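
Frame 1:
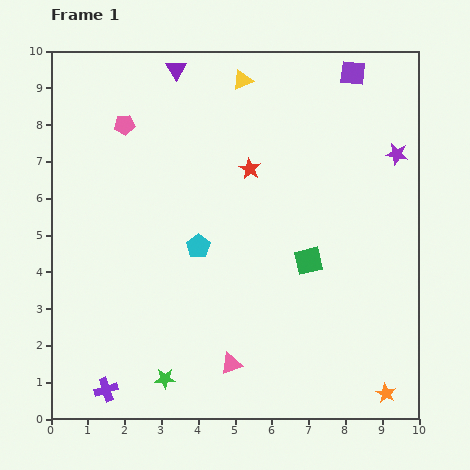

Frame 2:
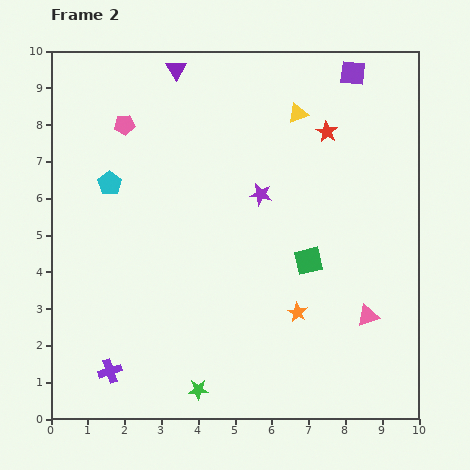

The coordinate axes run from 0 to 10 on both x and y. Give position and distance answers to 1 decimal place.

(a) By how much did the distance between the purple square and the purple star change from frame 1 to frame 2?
+1.6

Distance in frame 1: 2.5. Distance in frame 2: 4.1.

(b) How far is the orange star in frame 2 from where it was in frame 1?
3.3

The orange star moved from (9.1, 0.7) to (6.7, 2.9), a distance of √(2.4² + 2.2²) ≈ 3.3.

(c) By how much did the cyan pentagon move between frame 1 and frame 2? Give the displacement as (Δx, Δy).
(-2.4, 1.7)

The cyan pentagon was at (4.0, 4.7) in frame 1 and (1.6, 6.4) in frame 2.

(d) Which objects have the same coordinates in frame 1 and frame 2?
the pink pentagon, the purple triangle, the purple square, the green square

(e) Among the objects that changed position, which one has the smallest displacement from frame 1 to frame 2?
the purple cross

(moved 0.5)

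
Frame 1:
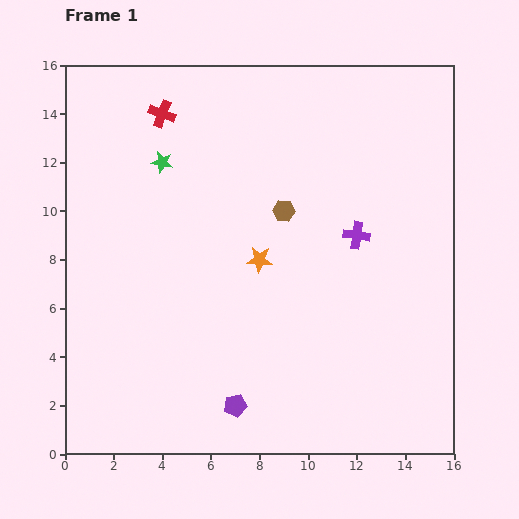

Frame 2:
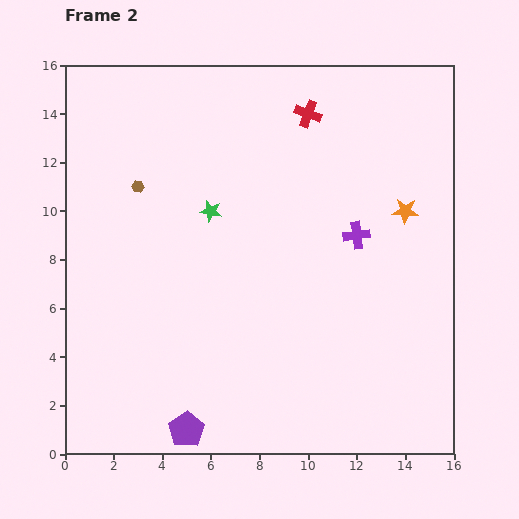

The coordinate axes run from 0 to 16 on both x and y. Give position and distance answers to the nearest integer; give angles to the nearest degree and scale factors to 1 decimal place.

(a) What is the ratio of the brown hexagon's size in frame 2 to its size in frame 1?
0.6×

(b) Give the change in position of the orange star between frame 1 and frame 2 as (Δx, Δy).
(6, 2)

The orange star was at (8, 8) in frame 1 and (14, 10) in frame 2.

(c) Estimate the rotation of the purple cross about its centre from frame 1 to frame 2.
15° counter-clockwise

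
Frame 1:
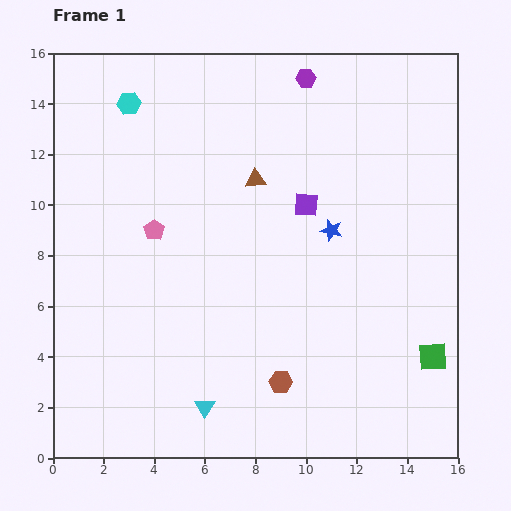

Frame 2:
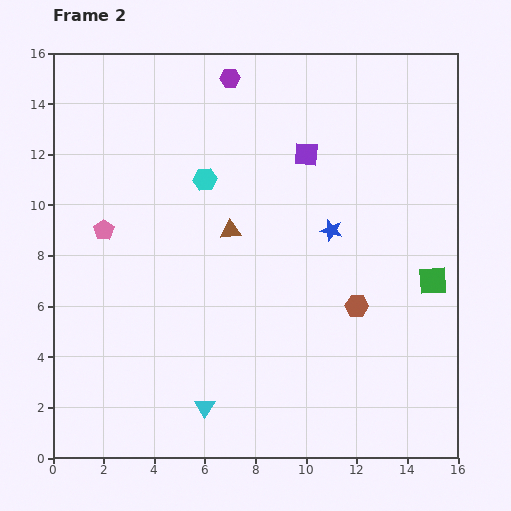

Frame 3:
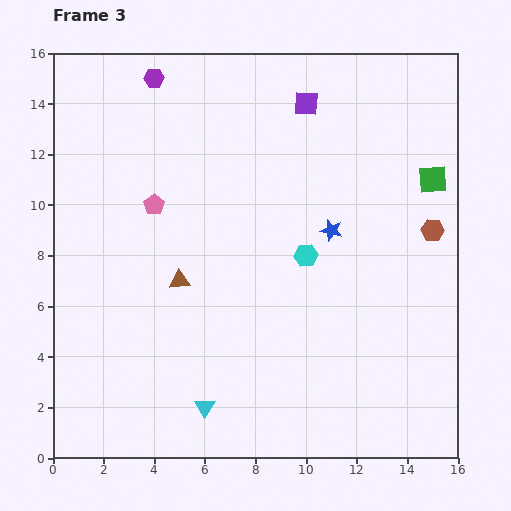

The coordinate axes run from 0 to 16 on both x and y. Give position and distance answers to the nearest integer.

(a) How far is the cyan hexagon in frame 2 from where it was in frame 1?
4

The cyan hexagon moved from (3, 14) to (6, 11), a distance of √(3² + 3²) ≈ 4.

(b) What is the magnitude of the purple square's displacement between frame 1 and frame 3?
4

The purple square moved from (10, 10) to (10, 14), a distance of √(0² + 4²) ≈ 4.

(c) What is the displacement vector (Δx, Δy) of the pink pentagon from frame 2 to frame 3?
(2, 1)

The pink pentagon was at (2, 9) in frame 2 and (4, 10) in frame 3.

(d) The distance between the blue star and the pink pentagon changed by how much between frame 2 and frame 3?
-2

Distance in frame 2: 9. Distance in frame 3: 7.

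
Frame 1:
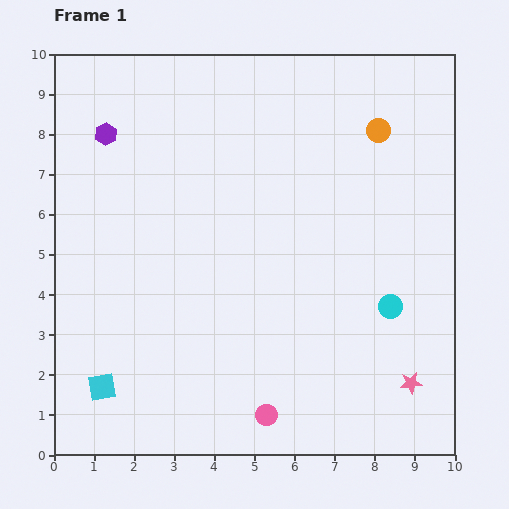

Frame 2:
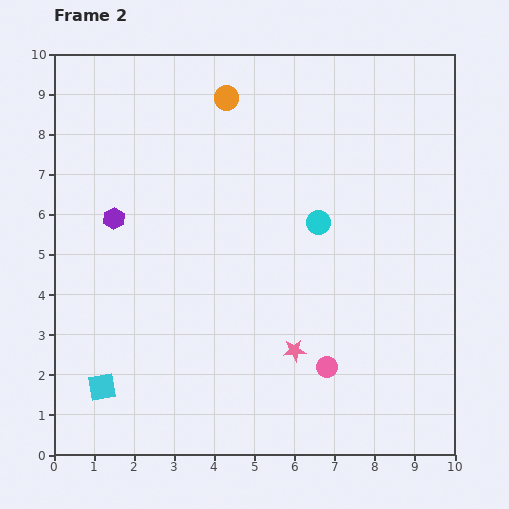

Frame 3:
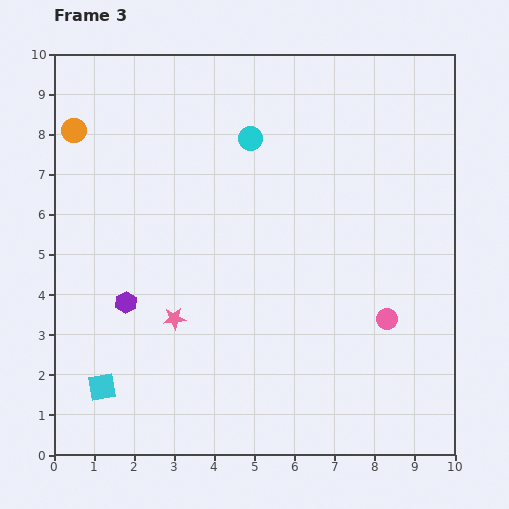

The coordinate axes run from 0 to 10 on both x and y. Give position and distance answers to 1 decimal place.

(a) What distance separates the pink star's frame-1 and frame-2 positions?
3.0

The pink star moved from (8.9, 1.8) to (6.0, 2.6), a distance of √(2.9² + 0.8²) ≈ 3.0.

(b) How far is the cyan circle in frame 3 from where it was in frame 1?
5.5

The cyan circle moved from (8.4, 3.7) to (4.9, 7.9), a distance of √(3.5² + 4.2²) ≈ 5.5.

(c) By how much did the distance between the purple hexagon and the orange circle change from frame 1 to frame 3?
-2.3

Distance in frame 1: 6.8. Distance in frame 3: 4.5.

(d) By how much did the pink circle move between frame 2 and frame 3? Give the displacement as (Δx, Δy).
(1.5, 1.2)

The pink circle was at (6.8, 2.2) in frame 2 and (8.3, 3.4) in frame 3.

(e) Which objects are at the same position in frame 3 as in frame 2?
the cyan square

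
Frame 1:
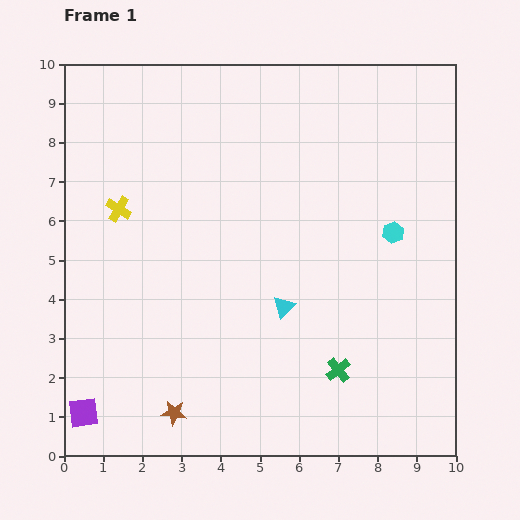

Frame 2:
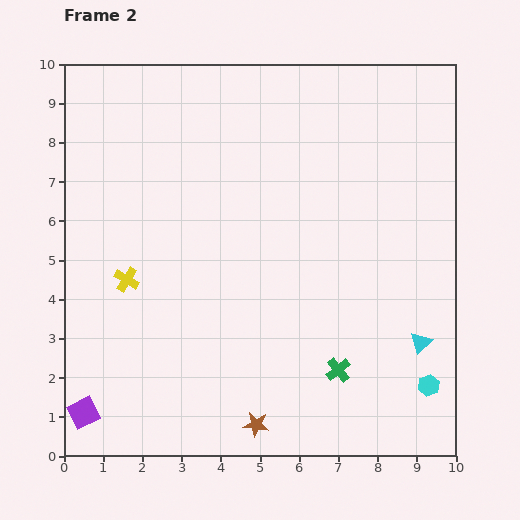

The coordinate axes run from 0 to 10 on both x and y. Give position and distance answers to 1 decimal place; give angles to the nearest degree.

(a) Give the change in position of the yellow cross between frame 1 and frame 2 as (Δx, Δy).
(0.2, -1.8)

The yellow cross was at (1.4, 6.3) in frame 1 and (1.6, 4.5) in frame 2.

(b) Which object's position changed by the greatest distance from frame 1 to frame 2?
the cyan hexagon

(moved 4.0; next 3.6)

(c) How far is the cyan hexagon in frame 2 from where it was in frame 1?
4.0

The cyan hexagon moved from (8.4, 5.7) to (9.3, 1.8), a distance of √(0.9² + 3.9²) ≈ 4.0.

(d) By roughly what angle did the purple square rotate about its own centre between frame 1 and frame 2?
19° counter-clockwise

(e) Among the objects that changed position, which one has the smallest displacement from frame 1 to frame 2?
the yellow cross

(moved 1.8)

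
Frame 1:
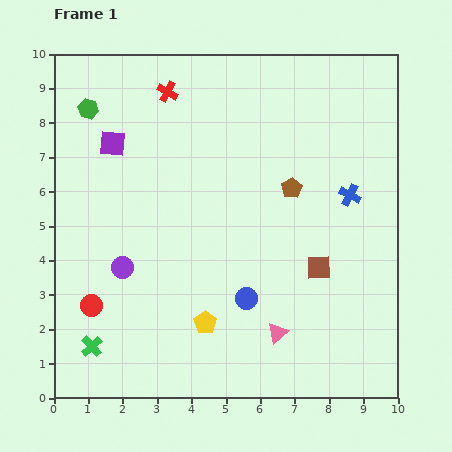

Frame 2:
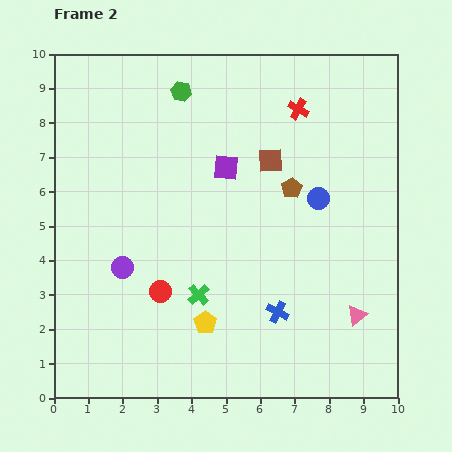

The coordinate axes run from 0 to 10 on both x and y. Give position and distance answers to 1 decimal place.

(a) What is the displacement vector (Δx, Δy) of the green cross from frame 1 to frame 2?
(3.1, 1.5)

The green cross was at (1.1, 1.5) in frame 1 and (4.2, 3.0) in frame 2.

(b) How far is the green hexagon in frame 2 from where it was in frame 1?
2.7

The green hexagon moved from (1.0, 8.4) to (3.7, 8.9), a distance of √(2.7² + 0.5²) ≈ 2.7.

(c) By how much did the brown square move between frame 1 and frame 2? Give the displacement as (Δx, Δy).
(-1.4, 3.1)

The brown square was at (7.7, 3.8) in frame 1 and (6.3, 6.9) in frame 2.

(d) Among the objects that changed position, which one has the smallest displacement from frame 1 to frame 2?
the red circle

(moved 2.0)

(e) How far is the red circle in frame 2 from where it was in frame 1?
2.0

The red circle moved from (1.1, 2.7) to (3.1, 3.1), a distance of √(2.0² + 0.4²) ≈ 2.0.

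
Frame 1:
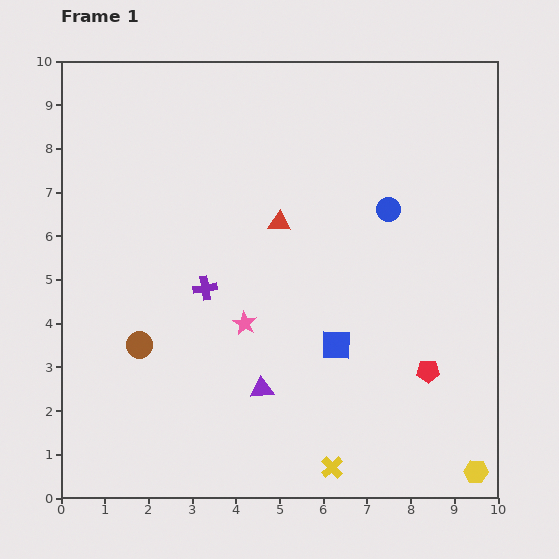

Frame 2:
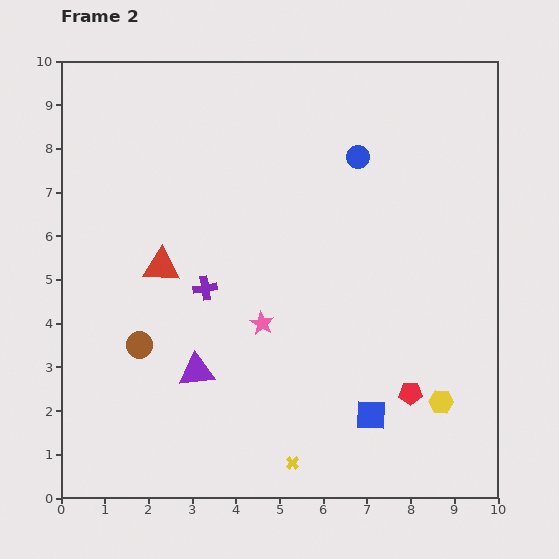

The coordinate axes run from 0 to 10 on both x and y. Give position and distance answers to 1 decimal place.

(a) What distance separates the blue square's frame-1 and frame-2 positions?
1.8

The blue square moved from (6.3, 3.5) to (7.1, 1.9), a distance of √(0.8² + 1.6²) ≈ 1.8.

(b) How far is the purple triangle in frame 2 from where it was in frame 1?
1.6

The purple triangle moved from (4.6, 2.5) to (3.1, 2.9), a distance of √(1.5² + 0.4²) ≈ 1.6.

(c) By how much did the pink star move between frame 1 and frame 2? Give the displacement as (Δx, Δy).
(0.4, 0.0)

The pink star was at (4.2, 4.0) in frame 1 and (4.6, 4.0) in frame 2.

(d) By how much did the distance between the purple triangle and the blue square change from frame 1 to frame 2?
+2.1

Distance in frame 1: 2.0. Distance in frame 2: 4.1.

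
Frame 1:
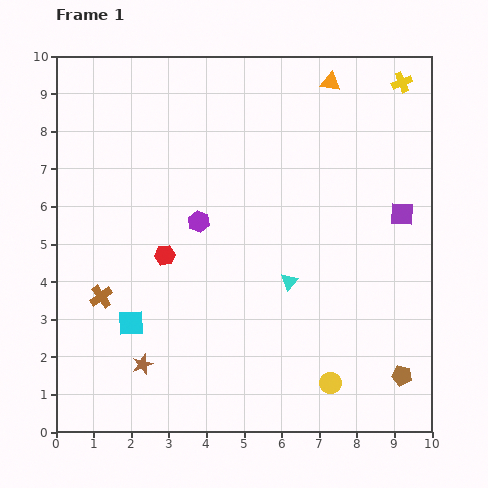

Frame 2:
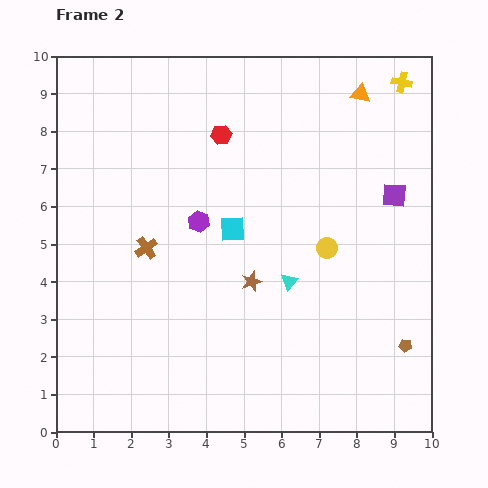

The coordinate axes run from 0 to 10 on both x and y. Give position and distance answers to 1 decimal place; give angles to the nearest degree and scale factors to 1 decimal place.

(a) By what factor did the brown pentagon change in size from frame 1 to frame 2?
0.6×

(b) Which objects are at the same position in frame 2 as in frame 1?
the cyan triangle, the purple hexagon, the yellow cross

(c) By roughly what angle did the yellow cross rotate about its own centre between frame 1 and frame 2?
34° clockwise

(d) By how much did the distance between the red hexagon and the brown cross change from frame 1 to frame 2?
+1.6

Distance in frame 1: 2.0. Distance in frame 2: 3.6.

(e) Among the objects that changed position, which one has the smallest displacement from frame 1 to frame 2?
the purple square

(moved 0.5)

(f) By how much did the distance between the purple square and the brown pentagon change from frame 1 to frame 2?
-0.3

Distance in frame 1: 4.3. Distance in frame 2: 4.0.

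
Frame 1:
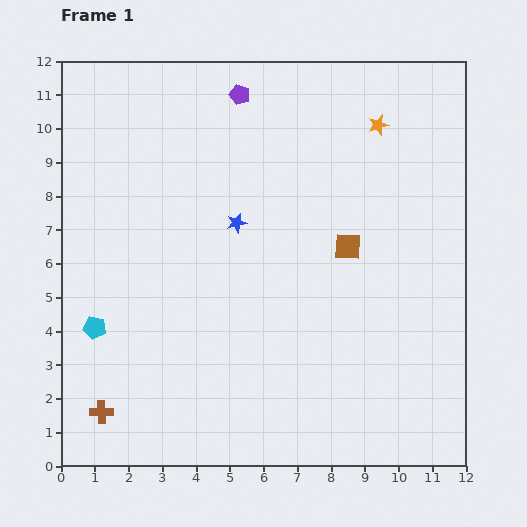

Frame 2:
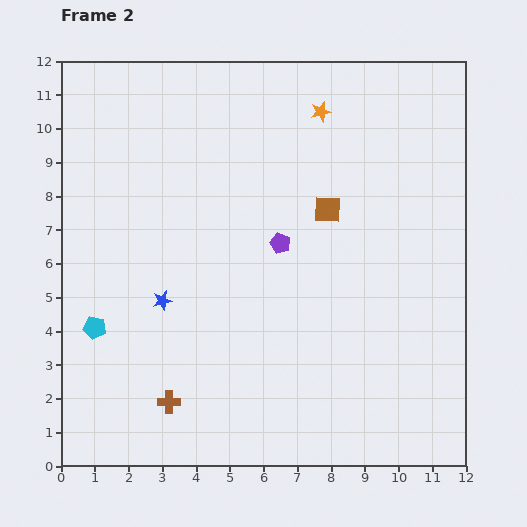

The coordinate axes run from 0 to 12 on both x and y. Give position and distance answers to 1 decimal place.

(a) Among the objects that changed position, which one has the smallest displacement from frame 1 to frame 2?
the brown square

(moved 1.3)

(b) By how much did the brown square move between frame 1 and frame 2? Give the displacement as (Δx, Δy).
(-0.6, 1.1)

The brown square was at (8.5, 6.5) in frame 1 and (7.9, 7.6) in frame 2.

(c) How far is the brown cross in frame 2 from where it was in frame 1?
2.0

The brown cross moved from (1.2, 1.6) to (3.2, 1.9), a distance of √(2.0² + 0.3²) ≈ 2.0.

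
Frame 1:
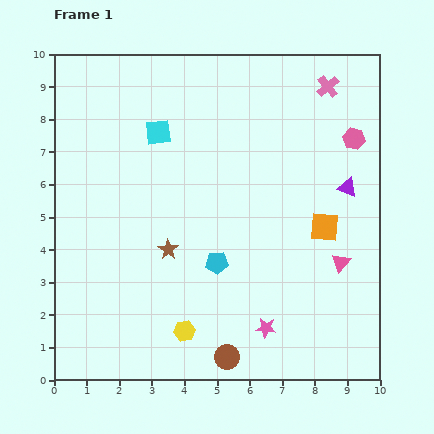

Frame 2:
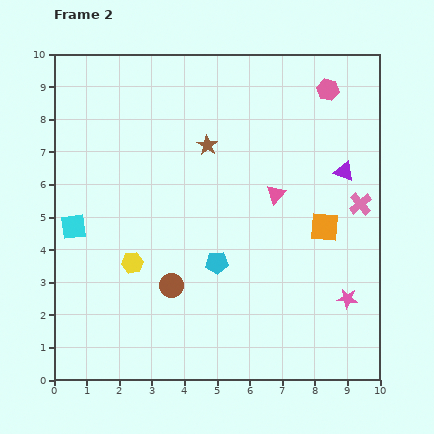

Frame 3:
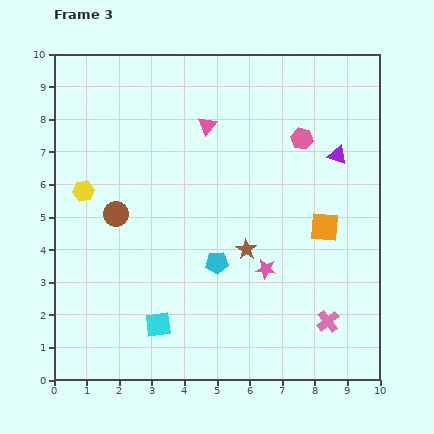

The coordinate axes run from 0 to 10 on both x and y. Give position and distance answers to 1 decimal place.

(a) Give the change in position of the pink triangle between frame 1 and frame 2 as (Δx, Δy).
(-2.0, 2.1)

The pink triangle was at (8.8, 3.6) in frame 1 and (6.8, 5.7) in frame 2.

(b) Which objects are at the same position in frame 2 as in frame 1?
the orange square, the cyan pentagon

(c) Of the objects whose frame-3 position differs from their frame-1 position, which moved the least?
the purple triangle

(moved 1.0)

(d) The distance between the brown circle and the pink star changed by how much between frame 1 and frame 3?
+3.4

Distance in frame 1: 1.5. Distance in frame 3: 4.9.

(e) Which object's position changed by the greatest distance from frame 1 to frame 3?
the pink cross

(moved 7.2; next 5.9)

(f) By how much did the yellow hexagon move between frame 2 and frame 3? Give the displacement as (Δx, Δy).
(-1.5, 2.2)

The yellow hexagon was at (2.4, 3.6) in frame 2 and (0.9, 5.8) in frame 3.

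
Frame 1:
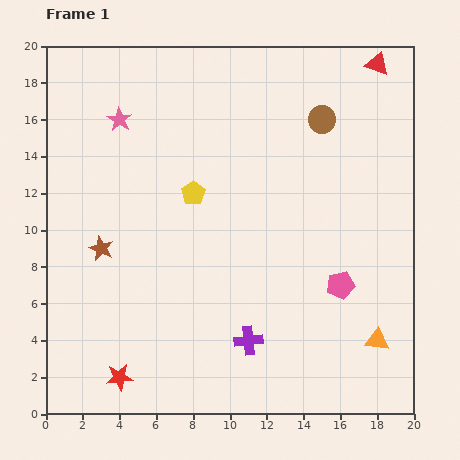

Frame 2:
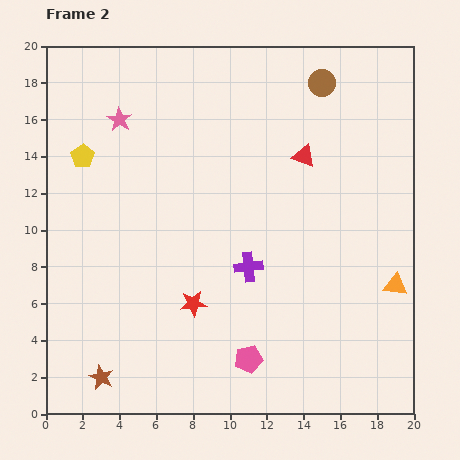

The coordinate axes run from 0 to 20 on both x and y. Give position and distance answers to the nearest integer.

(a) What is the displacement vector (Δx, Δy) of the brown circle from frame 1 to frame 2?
(0, 2)

The brown circle was at (15, 16) in frame 1 and (15, 18) in frame 2.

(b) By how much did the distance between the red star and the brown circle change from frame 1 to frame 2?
-4

Distance in frame 1: 18. Distance in frame 2: 14.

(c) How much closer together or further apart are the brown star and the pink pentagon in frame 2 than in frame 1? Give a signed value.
-5

Distance in frame 1: 13. Distance in frame 2: 8.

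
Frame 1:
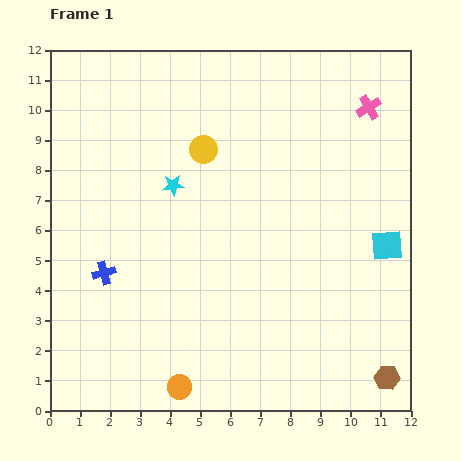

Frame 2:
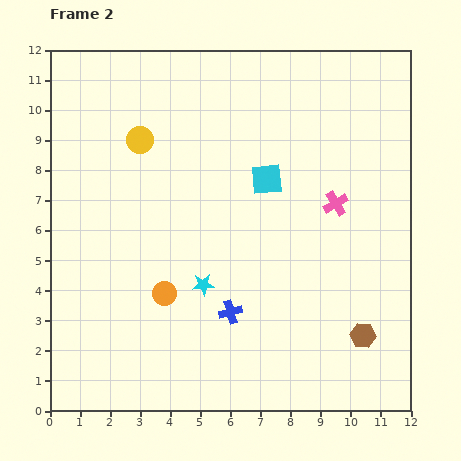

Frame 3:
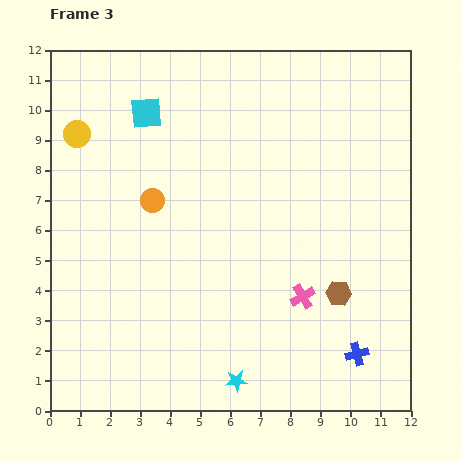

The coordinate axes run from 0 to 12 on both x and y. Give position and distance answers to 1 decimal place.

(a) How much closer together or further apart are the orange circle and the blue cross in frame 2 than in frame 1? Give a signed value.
-2.2

Distance in frame 1: 4.5. Distance in frame 2: 2.3.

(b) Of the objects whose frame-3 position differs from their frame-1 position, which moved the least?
the brown hexagon

(moved 3.2)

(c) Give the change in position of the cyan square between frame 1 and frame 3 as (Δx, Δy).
(-8.0, 4.4)

The cyan square was at (11.2, 5.5) in frame 1 and (3.2, 9.9) in frame 3.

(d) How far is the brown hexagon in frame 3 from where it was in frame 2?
1.6

The brown hexagon moved from (10.4, 2.5) to (9.6, 3.9), a distance of √(0.8² + 1.4²) ≈ 1.6.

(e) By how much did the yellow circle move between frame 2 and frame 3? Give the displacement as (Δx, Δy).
(-2.1, 0.2)

The yellow circle was at (3.0, 9.0) in frame 2 and (0.9, 9.2) in frame 3.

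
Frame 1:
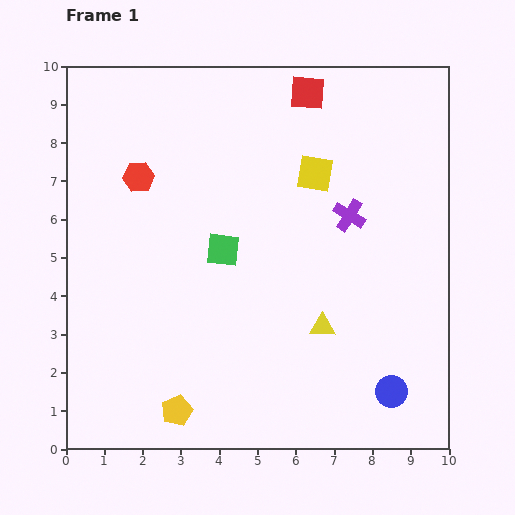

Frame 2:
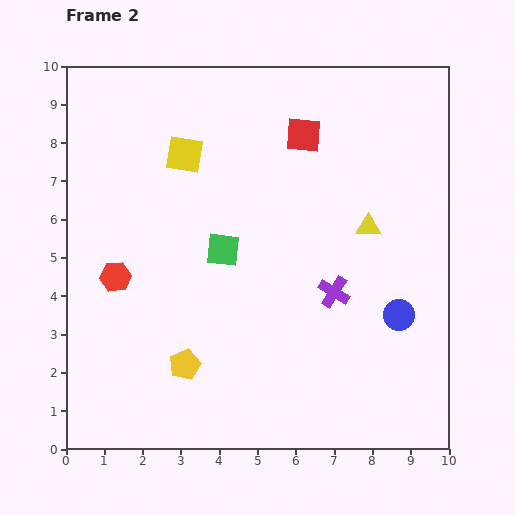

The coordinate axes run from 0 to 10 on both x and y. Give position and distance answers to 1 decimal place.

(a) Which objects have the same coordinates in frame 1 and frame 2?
the green square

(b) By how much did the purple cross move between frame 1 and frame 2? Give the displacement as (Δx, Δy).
(-0.4, -2.0)

The purple cross was at (7.4, 6.1) in frame 1 and (7.0, 4.1) in frame 2.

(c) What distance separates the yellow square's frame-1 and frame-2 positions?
3.4

The yellow square moved from (6.5, 7.2) to (3.1, 7.7), a distance of √(3.4² + 0.5²) ≈ 3.4.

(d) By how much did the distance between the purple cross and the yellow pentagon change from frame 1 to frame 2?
-2.5

Distance in frame 1: 6.8. Distance in frame 2: 4.3.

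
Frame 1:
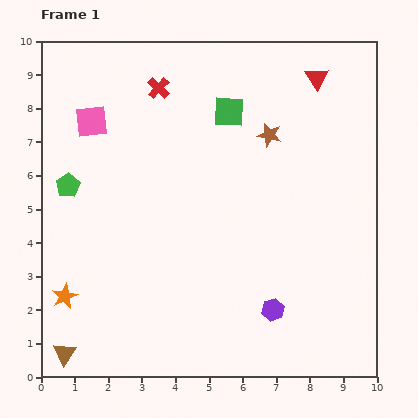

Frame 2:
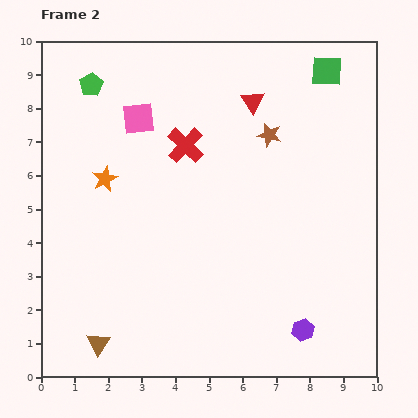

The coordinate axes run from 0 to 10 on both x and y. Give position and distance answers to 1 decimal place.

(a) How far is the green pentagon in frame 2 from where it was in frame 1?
3.1

The green pentagon moved from (0.8, 5.7) to (1.5, 8.7), a distance of √(0.7² + 3.0²) ≈ 3.1.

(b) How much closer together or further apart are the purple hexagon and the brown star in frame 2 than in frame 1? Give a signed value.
+0.7

Distance in frame 1: 5.2. Distance in frame 2: 5.9.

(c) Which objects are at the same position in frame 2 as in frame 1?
the brown star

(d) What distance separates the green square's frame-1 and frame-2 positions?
3.1

The green square moved from (5.6, 7.9) to (8.5, 9.1), a distance of √(2.9² + 1.2²) ≈ 3.1.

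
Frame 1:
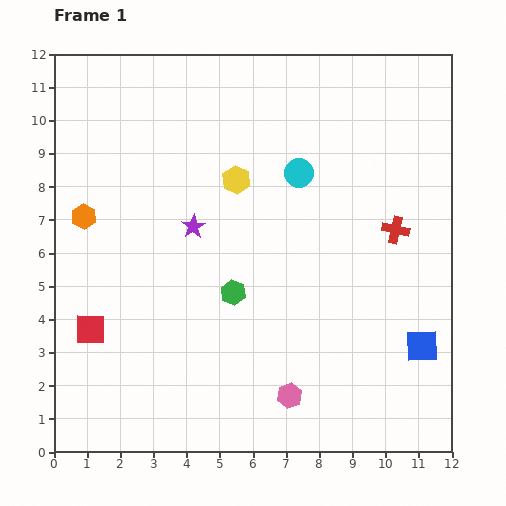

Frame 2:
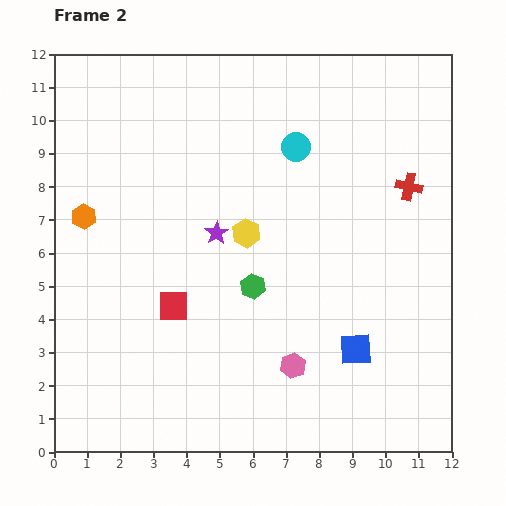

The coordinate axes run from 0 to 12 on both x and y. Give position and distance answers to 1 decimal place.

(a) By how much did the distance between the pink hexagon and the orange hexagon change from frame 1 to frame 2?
-0.5

Distance in frame 1: 8.2. Distance in frame 2: 7.7.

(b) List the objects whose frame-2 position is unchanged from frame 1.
the orange hexagon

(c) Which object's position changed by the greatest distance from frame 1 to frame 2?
the red square

(moved 2.6; next 2.0)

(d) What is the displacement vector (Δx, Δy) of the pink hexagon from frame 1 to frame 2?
(0.1, 0.9)

The pink hexagon was at (7.1, 1.7) in frame 1 and (7.2, 2.6) in frame 2.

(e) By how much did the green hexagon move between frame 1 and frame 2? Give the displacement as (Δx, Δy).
(0.6, 0.2)

The green hexagon was at (5.4, 4.8) in frame 1 and (6.0, 5.0) in frame 2.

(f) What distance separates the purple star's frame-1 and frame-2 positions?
0.7

The purple star moved from (4.2, 6.8) to (4.9, 6.6), a distance of √(0.7² + 0.2²) ≈ 0.7.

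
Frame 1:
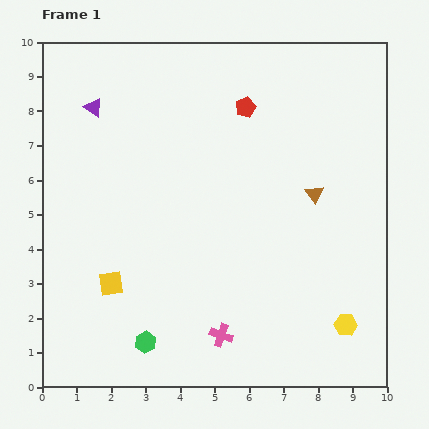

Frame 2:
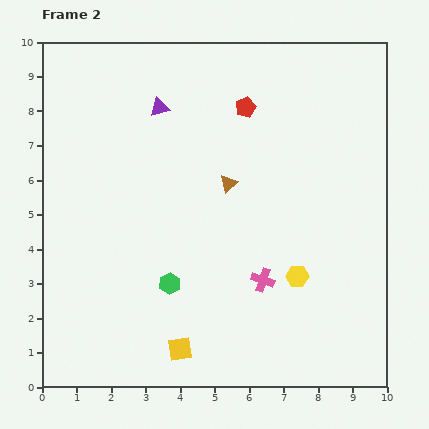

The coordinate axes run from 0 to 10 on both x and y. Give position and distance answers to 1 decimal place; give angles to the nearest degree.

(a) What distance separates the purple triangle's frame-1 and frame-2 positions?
1.9

The purple triangle moved from (1.5, 8.1) to (3.4, 8.1), a distance of √(1.9² + 0.0²) ≈ 1.9.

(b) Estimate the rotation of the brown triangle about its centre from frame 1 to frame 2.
23° clockwise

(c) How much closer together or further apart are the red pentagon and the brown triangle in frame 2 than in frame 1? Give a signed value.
-0.9

Distance in frame 1: 3.2. Distance in frame 2: 2.3.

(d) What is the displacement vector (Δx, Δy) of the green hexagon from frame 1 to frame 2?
(0.7, 1.7)

The green hexagon was at (3.0, 1.3) in frame 1 and (3.7, 3.0) in frame 2.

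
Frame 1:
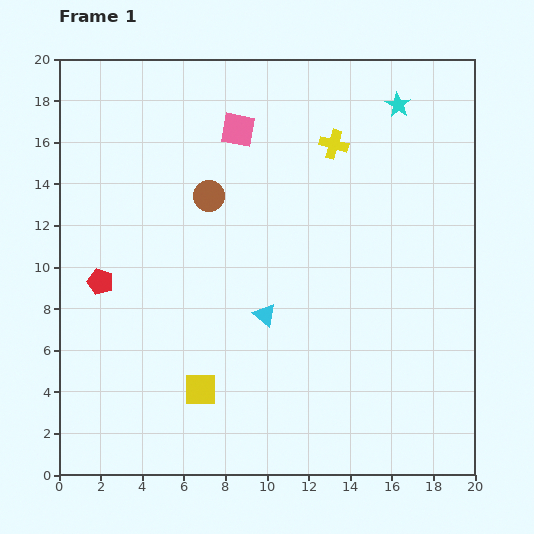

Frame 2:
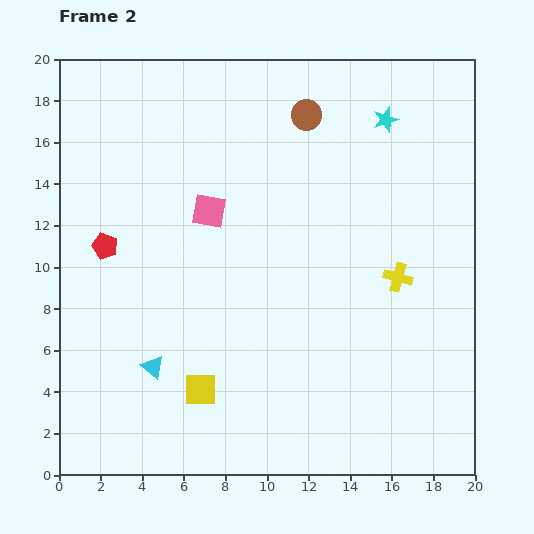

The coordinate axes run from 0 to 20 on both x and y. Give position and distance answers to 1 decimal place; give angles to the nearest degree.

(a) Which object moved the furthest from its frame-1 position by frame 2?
the yellow cross

(moved 7.1; next 6.1)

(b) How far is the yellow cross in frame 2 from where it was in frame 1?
7.1

The yellow cross moved from (13.2, 15.9) to (16.3, 9.5), a distance of √(3.1² + 6.4²) ≈ 7.1.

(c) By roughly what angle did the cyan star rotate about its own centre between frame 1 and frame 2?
22° clockwise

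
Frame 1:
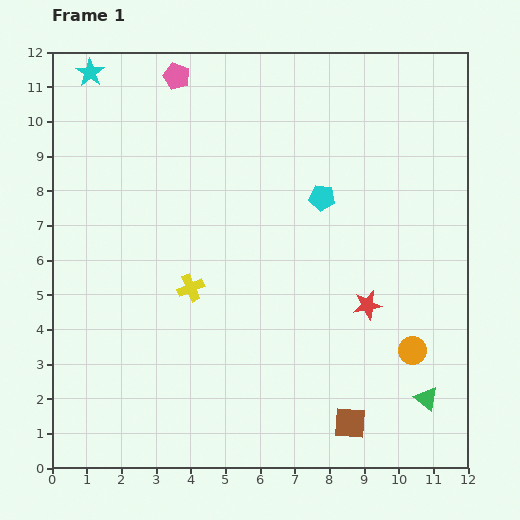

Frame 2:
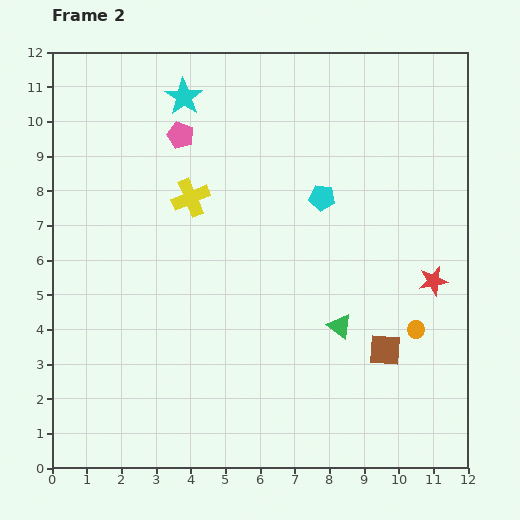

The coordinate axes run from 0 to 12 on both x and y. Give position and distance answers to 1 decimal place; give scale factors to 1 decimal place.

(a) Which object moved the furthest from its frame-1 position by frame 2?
the green triangle

(moved 3.3; next 2.8)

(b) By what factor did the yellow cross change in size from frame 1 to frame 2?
1.4×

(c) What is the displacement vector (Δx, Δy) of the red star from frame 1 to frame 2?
(1.9, 0.7)

The red star was at (9.1, 4.7) in frame 1 and (11.0, 5.4) in frame 2.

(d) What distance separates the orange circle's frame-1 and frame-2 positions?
0.6

The orange circle moved from (10.4, 3.4) to (10.5, 4.0), a distance of √(0.1² + 0.6²) ≈ 0.6.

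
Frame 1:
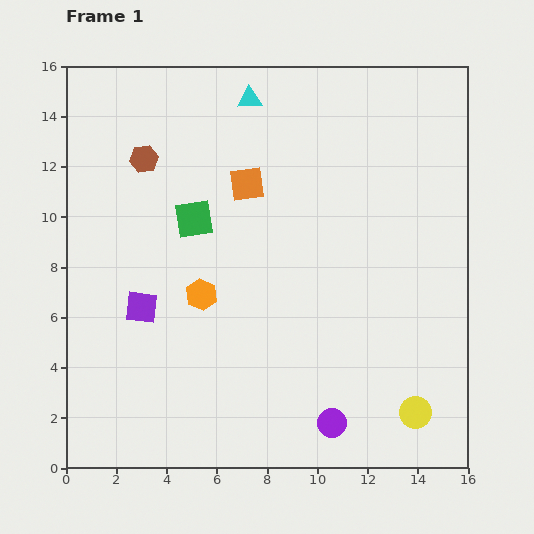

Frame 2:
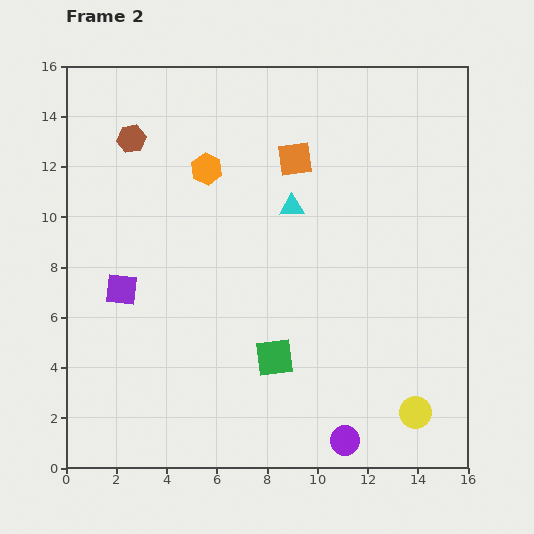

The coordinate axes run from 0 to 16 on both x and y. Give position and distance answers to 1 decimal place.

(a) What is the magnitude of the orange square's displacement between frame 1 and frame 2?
2.1

The orange square moved from (7.2, 11.3) to (9.1, 12.3), a distance of √(1.9² + 1.0²) ≈ 2.1.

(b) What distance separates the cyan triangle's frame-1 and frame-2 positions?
4.6

The cyan triangle moved from (7.3, 14.7) to (9.0, 10.4), a distance of √(1.7² + 4.3²) ≈ 4.6.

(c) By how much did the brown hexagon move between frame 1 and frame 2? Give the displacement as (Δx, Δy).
(-0.5, 0.8)

The brown hexagon was at (3.1, 12.3) in frame 1 and (2.6, 13.1) in frame 2.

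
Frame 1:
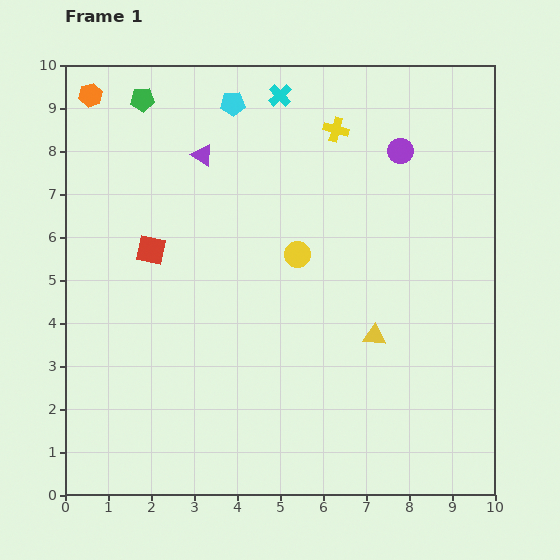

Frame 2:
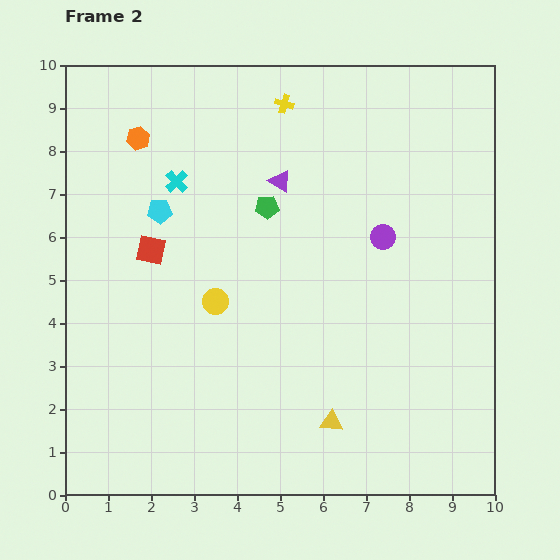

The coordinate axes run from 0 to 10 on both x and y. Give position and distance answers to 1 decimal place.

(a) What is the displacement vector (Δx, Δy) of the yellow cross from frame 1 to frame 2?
(-1.2, 0.6)

The yellow cross was at (6.3, 8.5) in frame 1 and (5.1, 9.1) in frame 2.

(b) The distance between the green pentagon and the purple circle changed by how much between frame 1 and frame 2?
-3.3

Distance in frame 1: 6.1. Distance in frame 2: 2.8.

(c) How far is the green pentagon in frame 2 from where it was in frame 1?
3.8

The green pentagon moved from (1.8, 9.2) to (4.7, 6.7), a distance of √(2.9² + 2.5²) ≈ 3.8.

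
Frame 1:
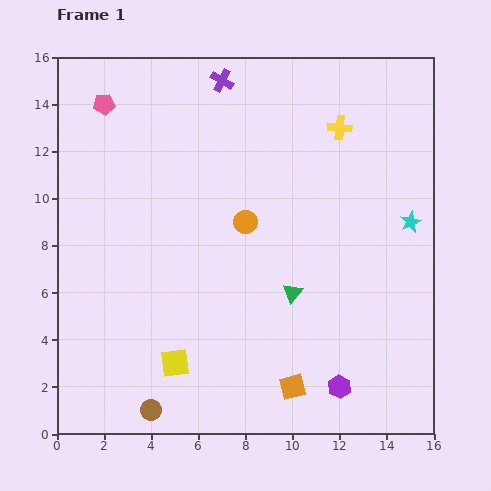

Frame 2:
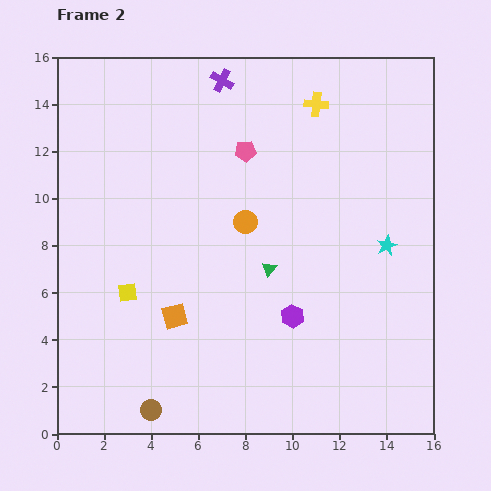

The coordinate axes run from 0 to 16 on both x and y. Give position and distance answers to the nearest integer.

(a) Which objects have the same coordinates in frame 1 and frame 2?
the brown circle, the purple cross, the orange circle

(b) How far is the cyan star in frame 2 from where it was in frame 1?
1

The cyan star moved from (15, 9) to (14, 8), a distance of √(1² + 1²) ≈ 1.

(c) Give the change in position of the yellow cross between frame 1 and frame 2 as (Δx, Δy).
(-1, 1)

The yellow cross was at (12, 13) in frame 1 and (11, 14) in frame 2.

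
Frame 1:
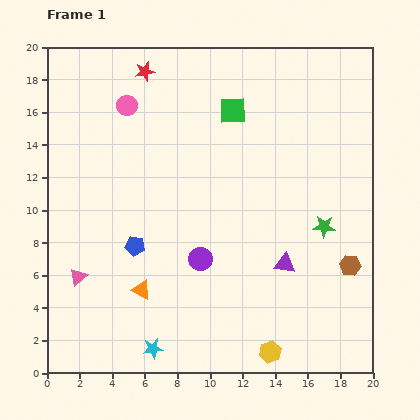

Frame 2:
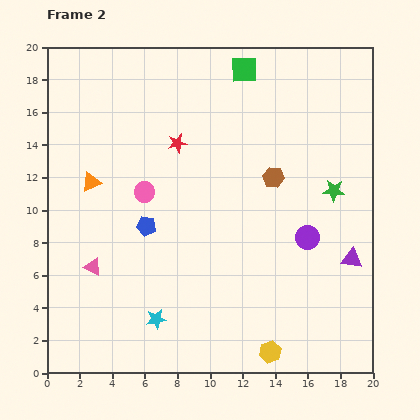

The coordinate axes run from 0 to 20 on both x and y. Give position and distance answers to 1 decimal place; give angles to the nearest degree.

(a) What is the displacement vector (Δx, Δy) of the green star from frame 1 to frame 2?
(0.6, 2.2)

The green star was at (17.0, 9.0) in frame 1 and (17.6, 11.2) in frame 2.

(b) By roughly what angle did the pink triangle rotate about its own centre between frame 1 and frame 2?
50° counter-clockwise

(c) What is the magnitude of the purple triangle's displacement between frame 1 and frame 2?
4.1

The purple triangle moved from (14.6, 6.7) to (18.7, 7.0), a distance of √(4.1² + 0.3²) ≈ 4.1.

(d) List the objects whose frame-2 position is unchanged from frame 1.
the yellow hexagon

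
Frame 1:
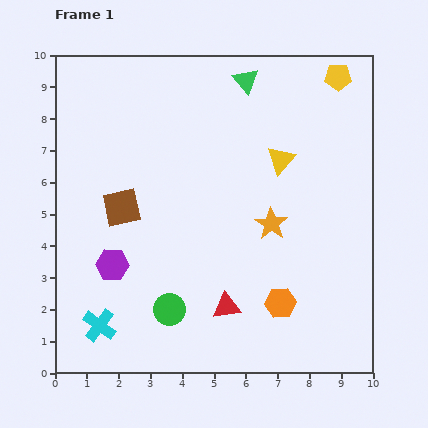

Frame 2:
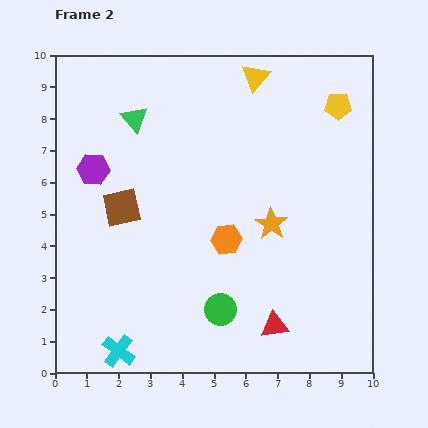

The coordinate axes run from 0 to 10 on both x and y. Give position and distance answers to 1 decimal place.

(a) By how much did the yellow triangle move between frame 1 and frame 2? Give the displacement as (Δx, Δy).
(-0.8, 2.6)

The yellow triangle was at (7.1, 6.7) in frame 1 and (6.3, 9.3) in frame 2.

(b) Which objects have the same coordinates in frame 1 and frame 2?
the orange star, the brown square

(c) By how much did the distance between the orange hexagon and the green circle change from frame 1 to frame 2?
-1.3

Distance in frame 1: 3.5. Distance in frame 2: 2.2.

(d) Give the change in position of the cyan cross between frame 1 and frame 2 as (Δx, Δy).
(0.6, -0.8)

The cyan cross was at (1.4, 1.5) in frame 1 and (2.0, 0.7) in frame 2.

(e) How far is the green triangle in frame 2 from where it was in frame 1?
3.7

The green triangle moved from (6.0, 9.2) to (2.5, 8.0), a distance of √(3.5² + 1.2²) ≈ 3.7.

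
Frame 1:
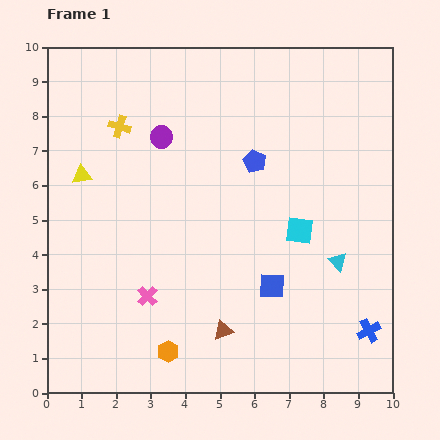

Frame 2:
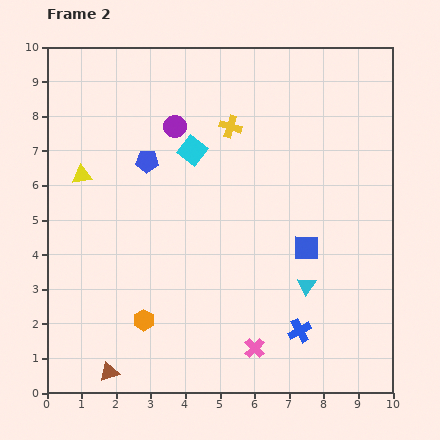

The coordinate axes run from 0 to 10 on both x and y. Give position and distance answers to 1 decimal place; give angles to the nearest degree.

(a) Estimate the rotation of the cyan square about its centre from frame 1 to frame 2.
30° clockwise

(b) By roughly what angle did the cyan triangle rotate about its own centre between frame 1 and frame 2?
18° clockwise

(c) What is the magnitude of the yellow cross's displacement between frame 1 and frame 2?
3.2

The yellow cross moved from (2.1, 7.7) to (5.3, 7.7), a distance of √(3.2² + 0.0²) ≈ 3.2.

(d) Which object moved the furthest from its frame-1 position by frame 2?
the cyan square

(moved 3.9; next 3.5)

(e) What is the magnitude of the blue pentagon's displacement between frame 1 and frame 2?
3.1

The blue pentagon moved from (6.0, 6.7) to (2.9, 6.7), a distance of √(3.1² + 0.0²) ≈ 3.1.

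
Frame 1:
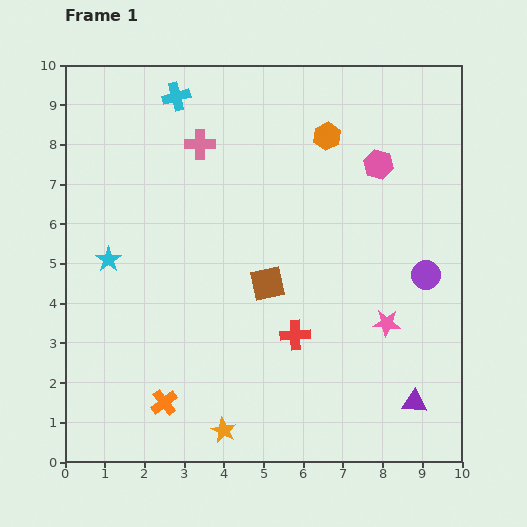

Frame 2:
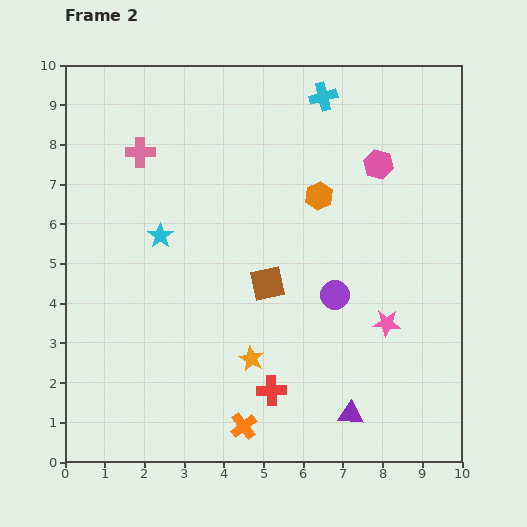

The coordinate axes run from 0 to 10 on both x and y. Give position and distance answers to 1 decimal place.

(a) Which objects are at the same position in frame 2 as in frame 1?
the pink hexagon, the pink star, the brown square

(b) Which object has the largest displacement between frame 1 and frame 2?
the cyan cross

(moved 3.7; next 2.4)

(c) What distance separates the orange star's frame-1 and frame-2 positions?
1.9

The orange star moved from (4.0, 0.8) to (4.7, 2.6), a distance of √(0.7² + 1.8²) ≈ 1.9.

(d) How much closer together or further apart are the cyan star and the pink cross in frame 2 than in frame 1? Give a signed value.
-1.5

Distance in frame 1: 3.7. Distance in frame 2: 2.2.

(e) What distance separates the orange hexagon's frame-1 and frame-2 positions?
1.5

The orange hexagon moved from (6.6, 8.2) to (6.4, 6.7), a distance of √(0.2² + 1.5²) ≈ 1.5.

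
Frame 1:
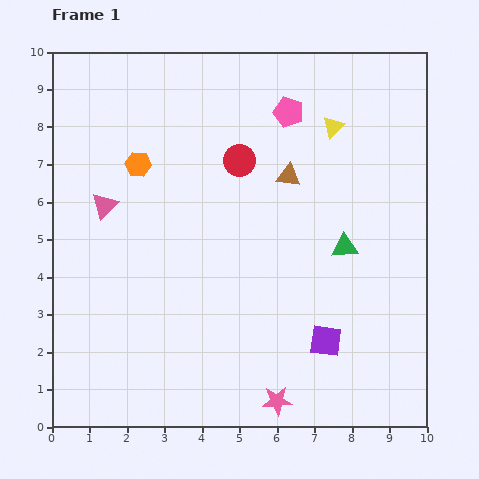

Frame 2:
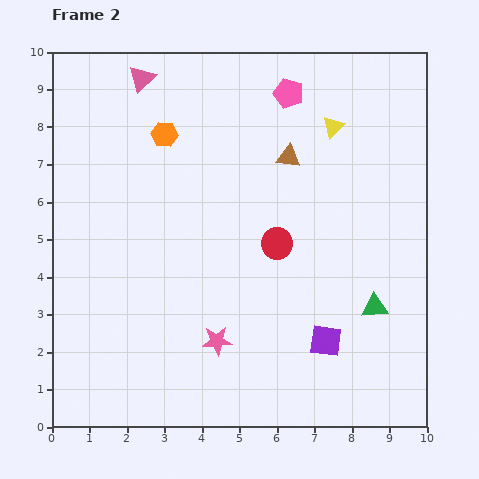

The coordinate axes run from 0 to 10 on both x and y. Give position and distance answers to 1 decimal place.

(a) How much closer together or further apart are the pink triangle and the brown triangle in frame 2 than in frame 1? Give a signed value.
-0.6

Distance in frame 1: 5.0. Distance in frame 2: 4.4.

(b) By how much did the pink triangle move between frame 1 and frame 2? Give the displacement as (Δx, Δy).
(1.0, 3.4)

The pink triangle was at (1.4, 5.9) in frame 1 and (2.4, 9.3) in frame 2.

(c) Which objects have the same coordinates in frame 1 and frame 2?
the purple square, the yellow triangle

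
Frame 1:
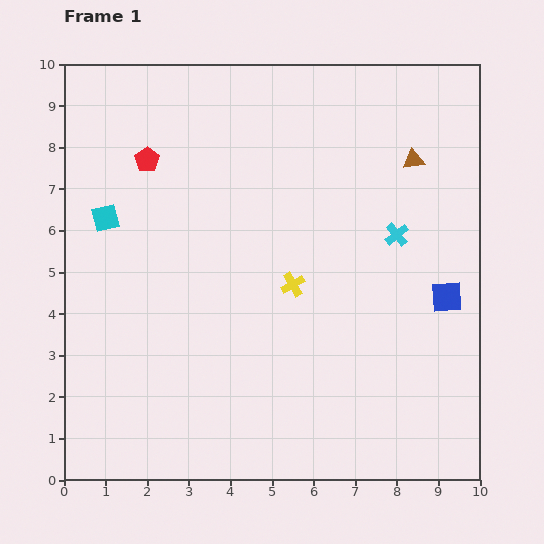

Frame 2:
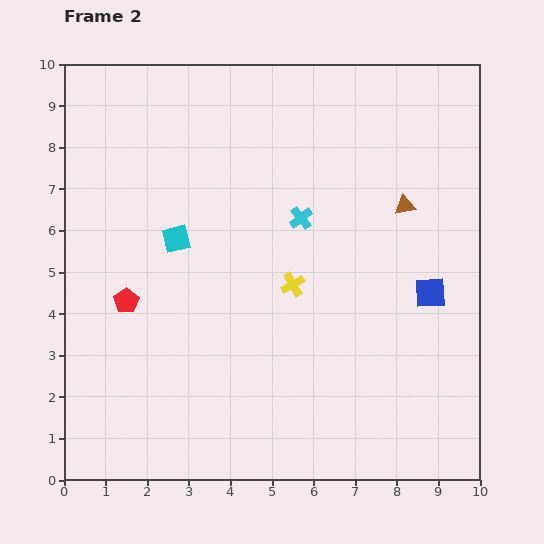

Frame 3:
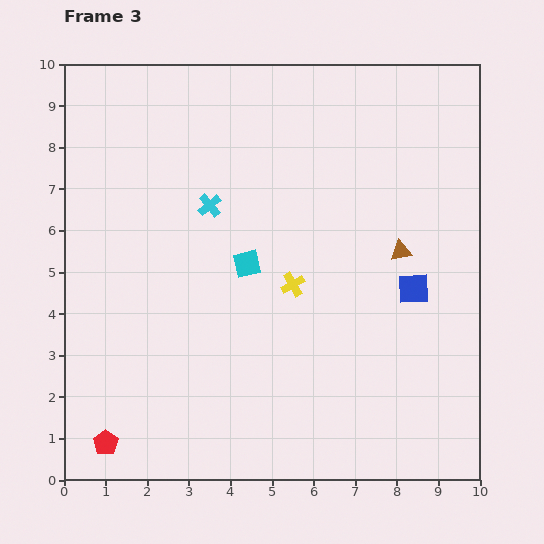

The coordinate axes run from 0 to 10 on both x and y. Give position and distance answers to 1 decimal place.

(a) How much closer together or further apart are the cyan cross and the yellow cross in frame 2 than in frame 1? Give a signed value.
-1.2

Distance in frame 1: 2.8. Distance in frame 2: 1.6.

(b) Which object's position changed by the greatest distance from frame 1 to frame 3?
the red pentagon

(moved 6.9; next 4.6)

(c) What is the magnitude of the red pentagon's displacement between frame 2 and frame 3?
3.4

The red pentagon moved from (1.5, 4.3) to (1.0, 0.9), a distance of √(0.5² + 3.4²) ≈ 3.4.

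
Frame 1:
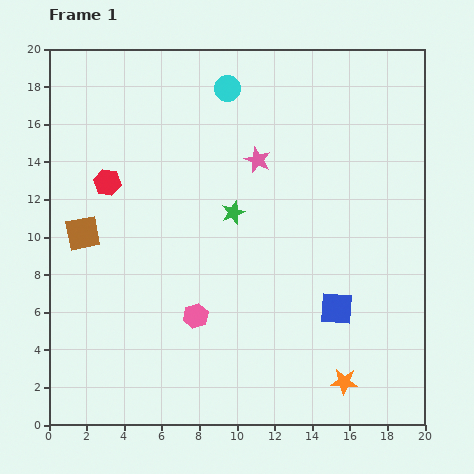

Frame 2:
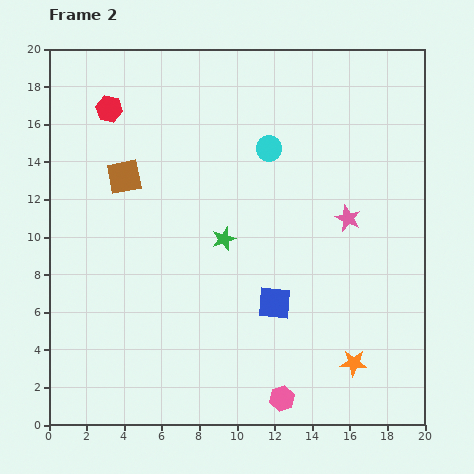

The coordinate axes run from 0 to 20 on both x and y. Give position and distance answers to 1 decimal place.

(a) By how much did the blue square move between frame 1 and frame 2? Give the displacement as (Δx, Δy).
(-3.3, 0.3)

The blue square was at (15.3, 6.2) in frame 1 and (12.0, 6.5) in frame 2.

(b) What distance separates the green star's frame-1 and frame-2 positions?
1.5

The green star moved from (9.8, 11.3) to (9.3, 9.9), a distance of √(0.5² + 1.4²) ≈ 1.5.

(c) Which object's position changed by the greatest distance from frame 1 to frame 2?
the pink hexagon

(moved 6.4; next 5.7)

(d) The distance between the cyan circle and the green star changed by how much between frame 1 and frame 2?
-1.2

Distance in frame 1: 6.6. Distance in frame 2: 5.4.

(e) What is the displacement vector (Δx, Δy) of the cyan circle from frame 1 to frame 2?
(2.2, -3.2)

The cyan circle was at (9.5, 17.9) in frame 1 and (11.7, 14.7) in frame 2.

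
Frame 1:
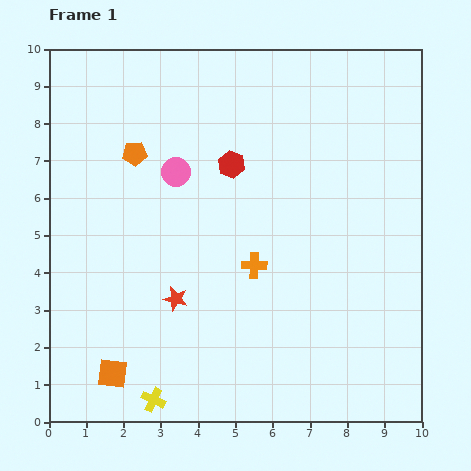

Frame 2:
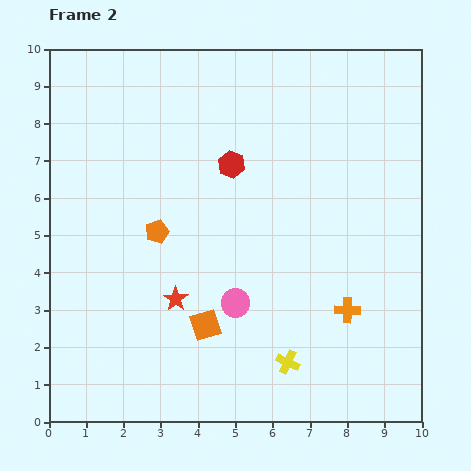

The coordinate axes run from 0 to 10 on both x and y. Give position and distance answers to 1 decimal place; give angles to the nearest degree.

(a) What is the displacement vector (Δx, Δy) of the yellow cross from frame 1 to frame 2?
(3.6, 1.0)

The yellow cross was at (2.8, 0.6) in frame 1 and (6.4, 1.6) in frame 2.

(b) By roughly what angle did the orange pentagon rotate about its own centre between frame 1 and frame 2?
16° counter-clockwise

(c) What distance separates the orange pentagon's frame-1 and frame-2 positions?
2.2

The orange pentagon moved from (2.3, 7.2) to (2.9, 5.1), a distance of √(0.6² + 2.1²) ≈ 2.2.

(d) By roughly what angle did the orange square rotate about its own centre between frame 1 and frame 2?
25° counter-clockwise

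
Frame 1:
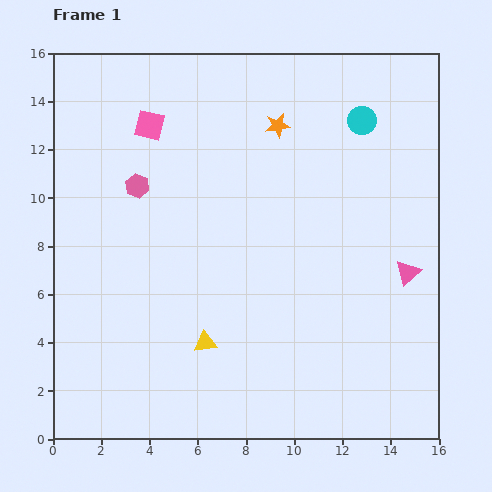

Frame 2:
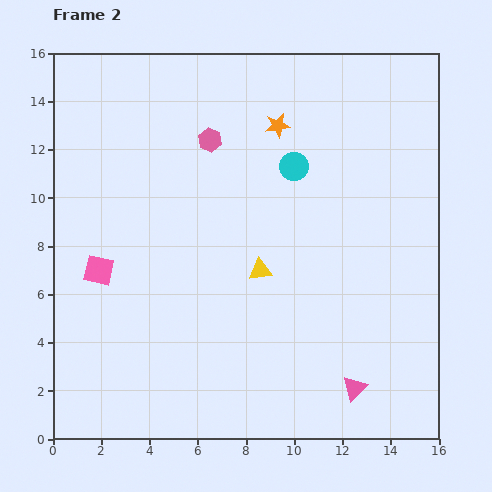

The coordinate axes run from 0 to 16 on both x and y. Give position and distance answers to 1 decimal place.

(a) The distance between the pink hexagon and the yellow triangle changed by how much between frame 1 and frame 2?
-1.3

Distance in frame 1: 7.1. Distance in frame 2: 5.8.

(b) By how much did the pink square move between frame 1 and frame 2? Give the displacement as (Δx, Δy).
(-2.1, -6.0)

The pink square was at (4.0, 13.0) in frame 1 and (1.9, 7.0) in frame 2.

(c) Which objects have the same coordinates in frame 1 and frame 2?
the orange star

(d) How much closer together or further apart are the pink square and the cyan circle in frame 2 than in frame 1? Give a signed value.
+0.4

Distance in frame 1: 8.8. Distance in frame 2: 9.2.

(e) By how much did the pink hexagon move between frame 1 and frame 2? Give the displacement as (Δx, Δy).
(3.0, 1.9)

The pink hexagon was at (3.5, 10.5) in frame 1 and (6.5, 12.4) in frame 2.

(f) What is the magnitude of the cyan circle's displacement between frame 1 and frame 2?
3.4

The cyan circle moved from (12.8, 13.2) to (10.0, 11.3), a distance of √(2.8² + 1.9²) ≈ 3.4.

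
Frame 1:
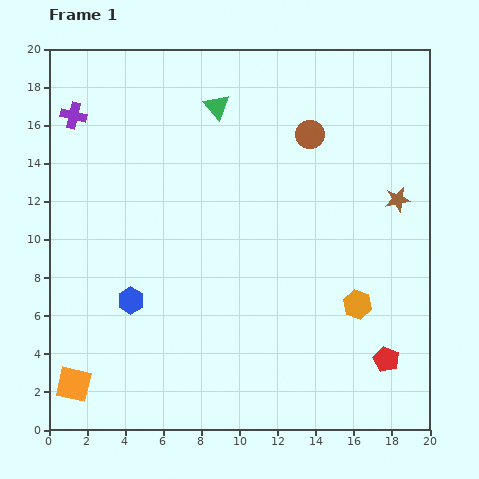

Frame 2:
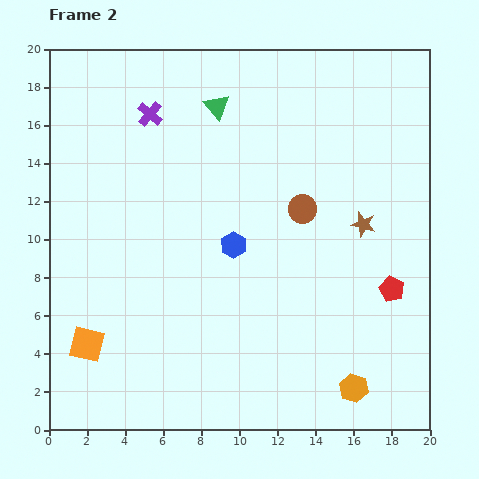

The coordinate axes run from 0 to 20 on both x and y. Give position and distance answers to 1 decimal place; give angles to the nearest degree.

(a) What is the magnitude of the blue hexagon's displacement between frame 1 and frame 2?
6.1

The blue hexagon moved from (4.3, 6.8) to (9.7, 9.7), a distance of √(5.4² + 2.9²) ≈ 6.1.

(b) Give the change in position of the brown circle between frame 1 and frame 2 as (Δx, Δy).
(-0.4, -3.9)

The brown circle was at (13.7, 15.5) in frame 1 and (13.3, 11.6) in frame 2.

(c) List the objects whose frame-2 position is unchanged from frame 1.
the green triangle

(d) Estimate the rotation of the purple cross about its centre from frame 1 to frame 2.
28° clockwise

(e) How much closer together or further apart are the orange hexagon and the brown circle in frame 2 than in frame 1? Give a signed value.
+0.6

Distance in frame 1: 9.2. Distance in frame 2: 9.8.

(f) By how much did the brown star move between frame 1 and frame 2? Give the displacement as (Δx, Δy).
(-1.8, -1.3)

The brown star was at (18.3, 12.1) in frame 1 and (16.5, 10.8) in frame 2.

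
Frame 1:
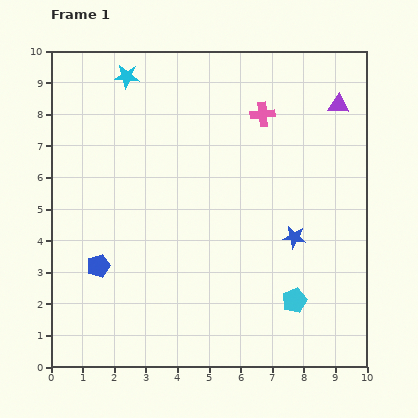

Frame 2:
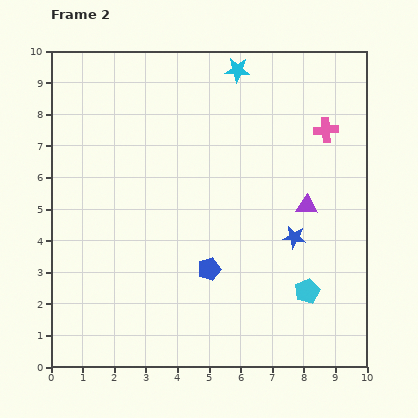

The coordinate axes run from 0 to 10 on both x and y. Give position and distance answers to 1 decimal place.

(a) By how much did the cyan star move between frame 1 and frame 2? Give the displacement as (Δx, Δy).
(3.5, 0.2)

The cyan star was at (2.4, 9.2) in frame 1 and (5.9, 9.4) in frame 2.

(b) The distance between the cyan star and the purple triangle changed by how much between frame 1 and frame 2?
-2.0

Distance in frame 1: 6.8. Distance in frame 2: 4.8.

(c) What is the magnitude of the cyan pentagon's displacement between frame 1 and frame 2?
0.5

The cyan pentagon moved from (7.7, 2.1) to (8.1, 2.4), a distance of √(0.4² + 0.3²) ≈ 0.5.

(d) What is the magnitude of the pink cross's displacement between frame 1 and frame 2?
2.1

The pink cross moved from (6.7, 8.0) to (8.7, 7.5), a distance of √(2.0² + 0.5²) ≈ 2.1.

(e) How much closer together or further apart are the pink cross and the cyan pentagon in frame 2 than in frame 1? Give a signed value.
-0.9

Distance in frame 1: 6.0. Distance in frame 2: 5.1.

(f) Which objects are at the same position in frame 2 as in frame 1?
the blue star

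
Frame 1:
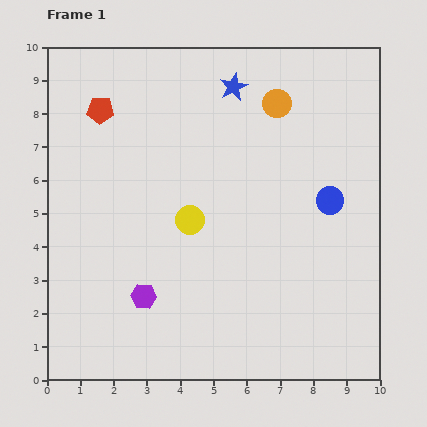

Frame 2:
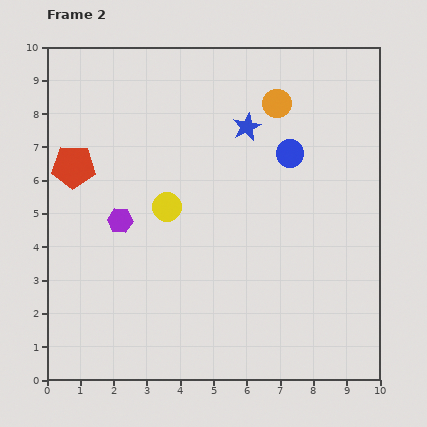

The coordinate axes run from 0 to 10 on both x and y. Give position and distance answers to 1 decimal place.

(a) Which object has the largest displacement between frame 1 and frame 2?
the purple hexagon

(moved 2.4; next 1.9)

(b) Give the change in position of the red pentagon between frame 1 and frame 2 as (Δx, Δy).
(-0.8, -1.7)

The red pentagon was at (1.6, 8.1) in frame 1 and (0.8, 6.4) in frame 2.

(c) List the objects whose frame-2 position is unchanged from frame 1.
the orange circle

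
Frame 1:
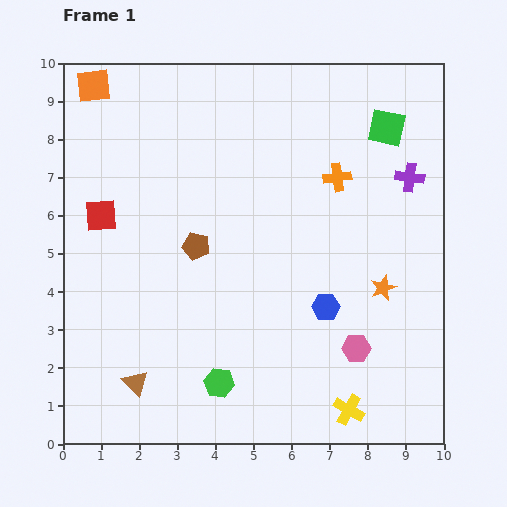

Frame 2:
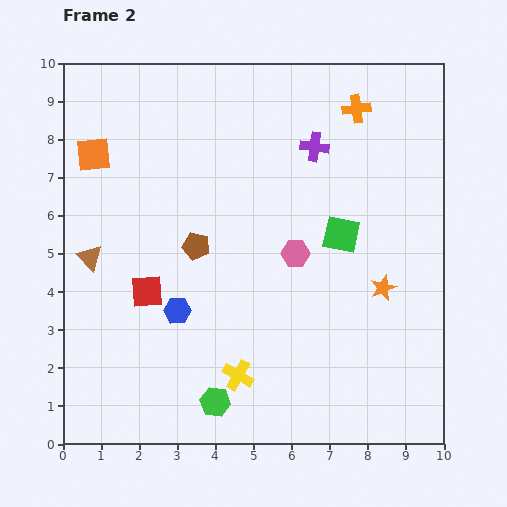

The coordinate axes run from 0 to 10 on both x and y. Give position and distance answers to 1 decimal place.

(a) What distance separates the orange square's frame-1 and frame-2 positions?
1.8

The orange square moved from (0.8, 9.4) to (0.8, 7.6), a distance of √(0.0² + 1.8²) ≈ 1.8.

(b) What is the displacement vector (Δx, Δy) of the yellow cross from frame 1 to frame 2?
(-2.9, 0.9)

The yellow cross was at (7.5, 0.9) in frame 1 and (4.6, 1.8) in frame 2.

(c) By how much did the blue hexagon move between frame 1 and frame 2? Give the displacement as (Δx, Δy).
(-3.9, -0.1)

The blue hexagon was at (6.9, 3.6) in frame 1 and (3.0, 3.5) in frame 2.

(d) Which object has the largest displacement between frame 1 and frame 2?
the blue hexagon

(moved 3.9; next 3.5)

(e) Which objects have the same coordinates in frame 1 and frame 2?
the orange star, the brown pentagon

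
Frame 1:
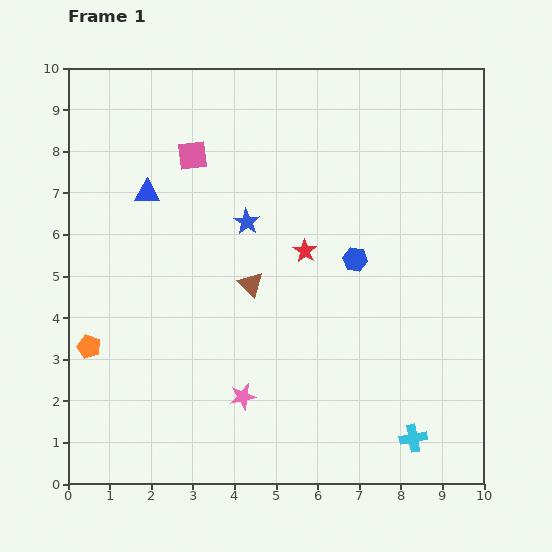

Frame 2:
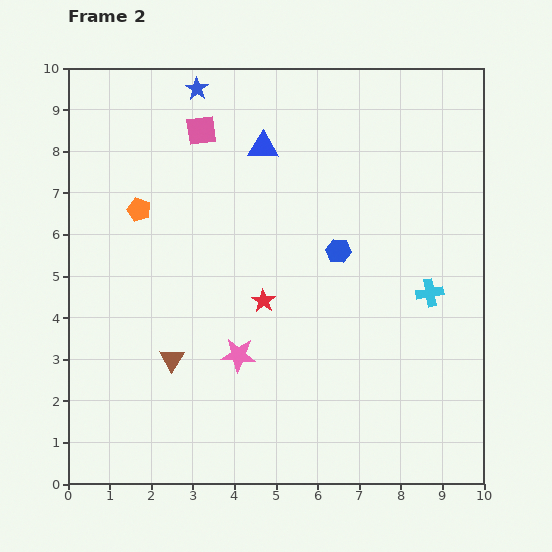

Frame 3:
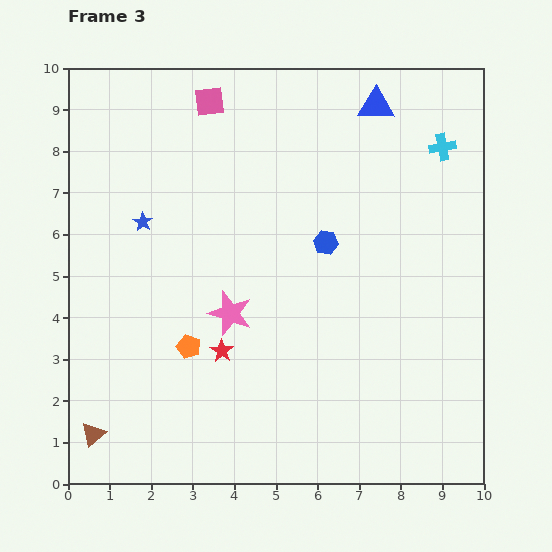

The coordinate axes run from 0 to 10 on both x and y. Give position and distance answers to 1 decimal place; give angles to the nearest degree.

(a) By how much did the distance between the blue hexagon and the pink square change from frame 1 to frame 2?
-0.2

Distance in frame 1: 4.6. Distance in frame 2: 4.4.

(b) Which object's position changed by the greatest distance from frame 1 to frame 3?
the cyan cross

(moved 7.0; next 5.9)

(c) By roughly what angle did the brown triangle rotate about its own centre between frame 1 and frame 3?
34° clockwise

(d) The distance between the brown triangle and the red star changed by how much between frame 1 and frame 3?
+2.2

Distance in frame 1: 1.5. Distance in frame 3: 3.7.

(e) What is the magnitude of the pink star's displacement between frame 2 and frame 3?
1.0

The pink star moved from (4.1, 3.1) to (3.9, 4.1), a distance of √(0.2² + 1.0²) ≈ 1.0.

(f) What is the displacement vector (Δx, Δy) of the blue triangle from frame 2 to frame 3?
(2.7, 1.0)

The blue triangle was at (4.7, 8.1) in frame 2 and (7.4, 9.1) in frame 3.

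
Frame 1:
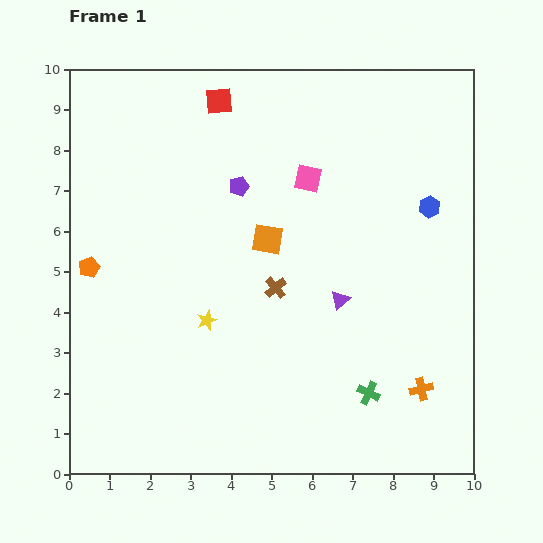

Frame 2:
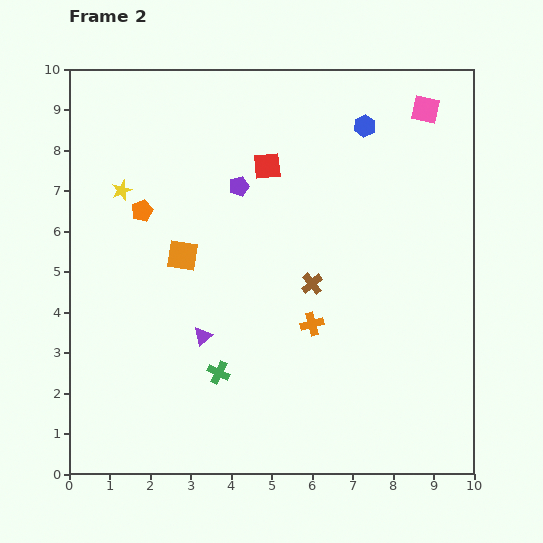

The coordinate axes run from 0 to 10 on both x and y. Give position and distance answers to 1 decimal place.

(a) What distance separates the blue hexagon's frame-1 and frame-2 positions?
2.6

The blue hexagon moved from (8.9, 6.6) to (7.3, 8.6), a distance of √(1.6² + 2.0²) ≈ 2.6.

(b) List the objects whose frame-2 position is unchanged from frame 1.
the purple pentagon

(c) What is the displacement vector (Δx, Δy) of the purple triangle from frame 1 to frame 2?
(-3.4, -0.9)

The purple triangle was at (6.7, 4.3) in frame 1 and (3.3, 3.4) in frame 2.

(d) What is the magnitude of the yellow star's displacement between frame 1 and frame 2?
3.8

The yellow star moved from (3.4, 3.8) to (1.3, 7.0), a distance of √(2.1² + 3.2²) ≈ 3.8.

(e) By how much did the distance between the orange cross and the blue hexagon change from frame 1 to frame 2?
+0.6

Distance in frame 1: 4.5. Distance in frame 2: 5.1.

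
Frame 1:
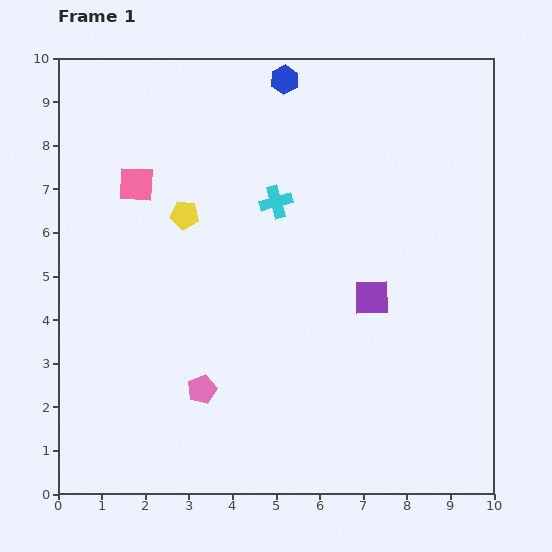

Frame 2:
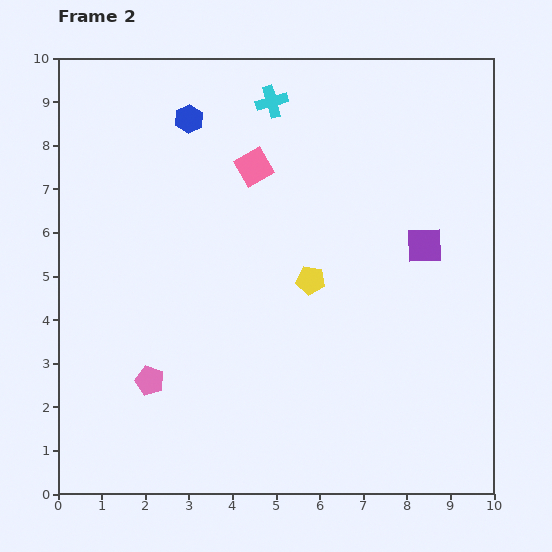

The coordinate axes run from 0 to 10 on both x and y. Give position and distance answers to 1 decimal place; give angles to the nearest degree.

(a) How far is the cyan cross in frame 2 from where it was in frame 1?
2.3

The cyan cross moved from (5.0, 6.7) to (4.9, 9.0), a distance of √(0.1² + 2.3²) ≈ 2.3.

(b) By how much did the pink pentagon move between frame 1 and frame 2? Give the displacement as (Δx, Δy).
(-1.2, 0.2)

The pink pentagon was at (3.3, 2.4) in frame 1 and (2.1, 2.6) in frame 2.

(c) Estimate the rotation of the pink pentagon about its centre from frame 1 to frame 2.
30° counter-clockwise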